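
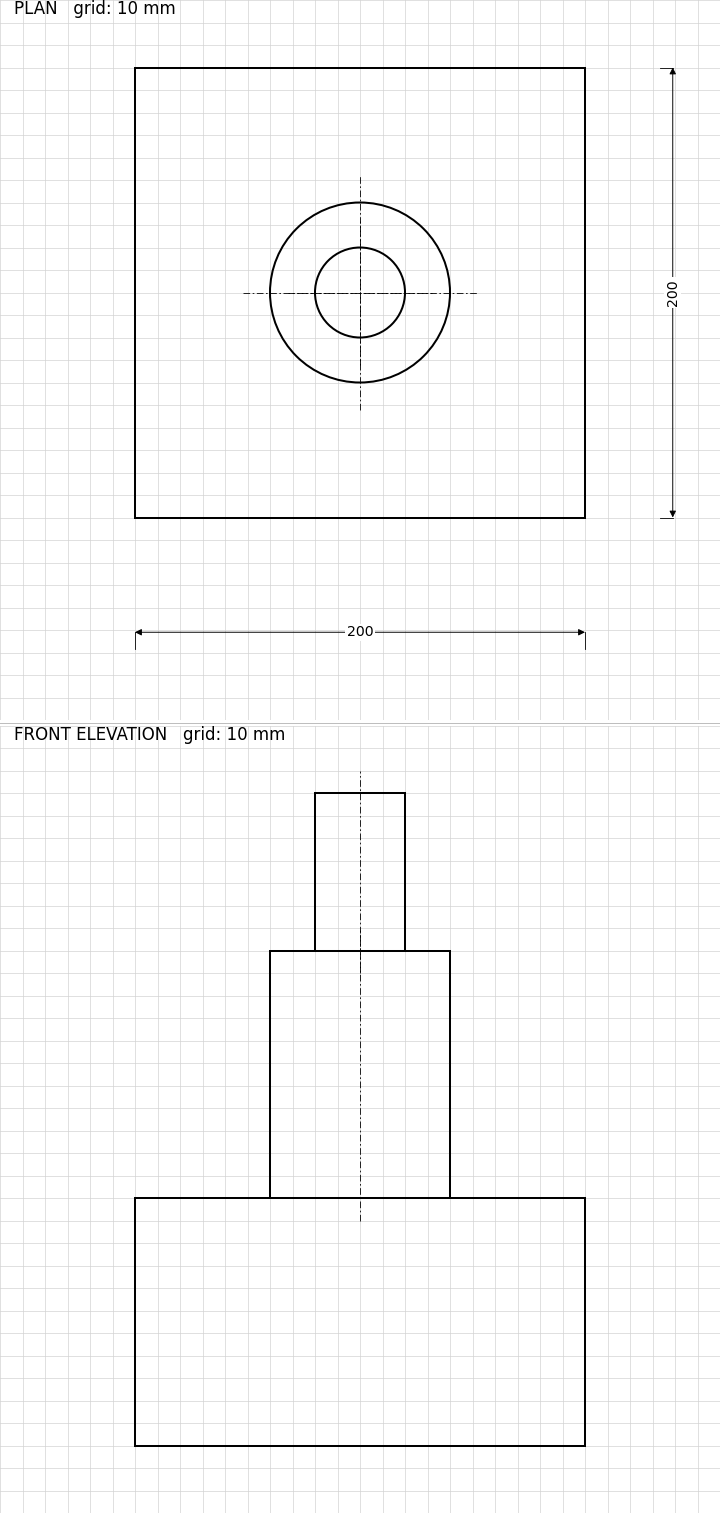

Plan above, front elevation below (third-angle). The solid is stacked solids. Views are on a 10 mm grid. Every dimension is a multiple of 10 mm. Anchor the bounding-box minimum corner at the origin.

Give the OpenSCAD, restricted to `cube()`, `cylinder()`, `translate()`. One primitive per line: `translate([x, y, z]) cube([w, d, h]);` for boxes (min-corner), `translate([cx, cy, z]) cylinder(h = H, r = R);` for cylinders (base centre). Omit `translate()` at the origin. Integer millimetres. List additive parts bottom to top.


cube([200, 200, 110]);
translate([100, 100, 110]) cylinder(h = 110, r = 40);
translate([100, 100, 220]) cylinder(h = 70, r = 20);


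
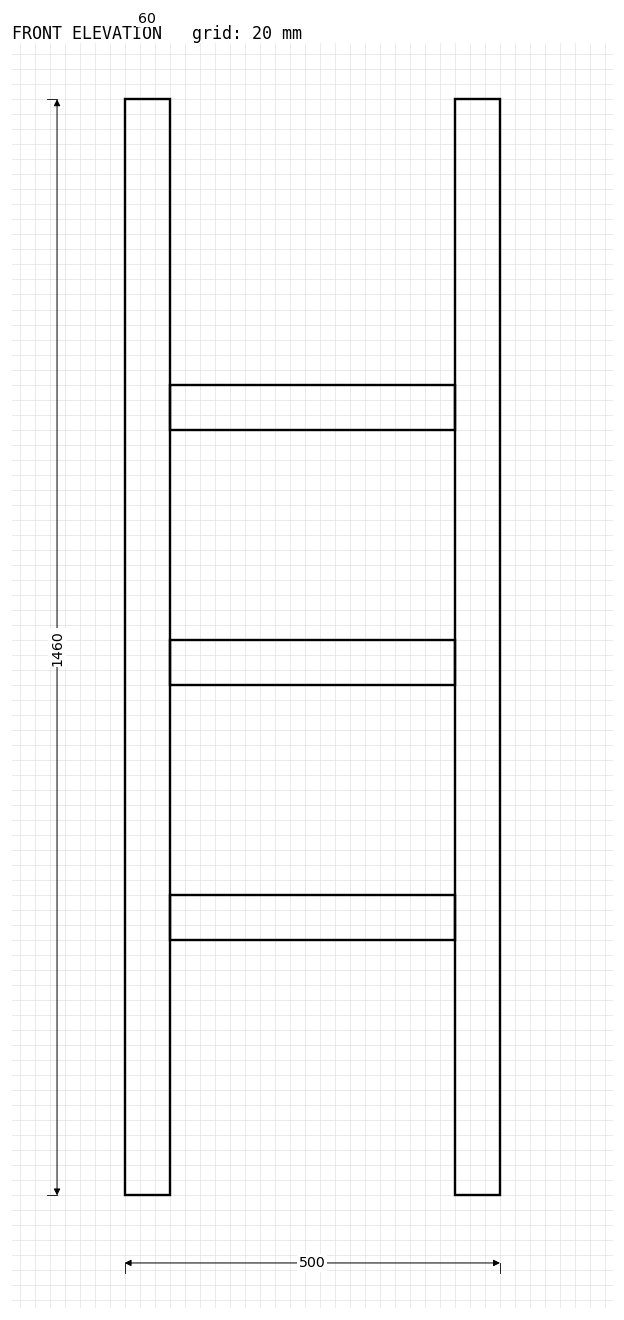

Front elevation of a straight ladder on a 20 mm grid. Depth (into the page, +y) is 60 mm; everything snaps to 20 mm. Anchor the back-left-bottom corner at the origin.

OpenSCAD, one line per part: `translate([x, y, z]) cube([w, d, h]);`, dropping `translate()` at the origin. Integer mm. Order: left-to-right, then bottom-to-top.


cube([60, 60, 1460]);
translate([60, 0, 340]) cube([380, 60, 60]);
translate([60, 0, 680]) cube([380, 60, 60]);
translate([60, 0, 1020]) cube([380, 60, 60]);
translate([440, 0, 0]) cube([60, 60, 1460]);


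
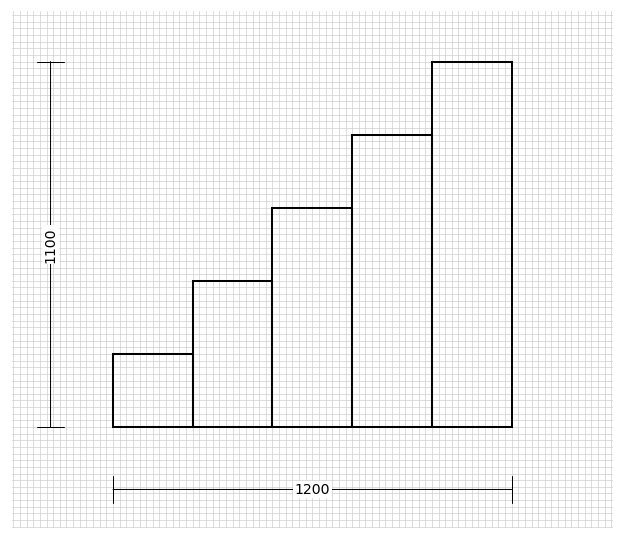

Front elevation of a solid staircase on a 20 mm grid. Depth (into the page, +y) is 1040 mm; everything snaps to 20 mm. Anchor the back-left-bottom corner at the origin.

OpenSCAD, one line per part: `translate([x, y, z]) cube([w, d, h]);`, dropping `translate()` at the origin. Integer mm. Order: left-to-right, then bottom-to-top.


cube([240, 1040, 220]);
translate([240, 0, 0]) cube([240, 1040, 440]);
translate([480, 0, 0]) cube([240, 1040, 660]);
translate([720, 0, 0]) cube([240, 1040, 880]);
translate([960, 0, 0]) cube([240, 1040, 1100]);


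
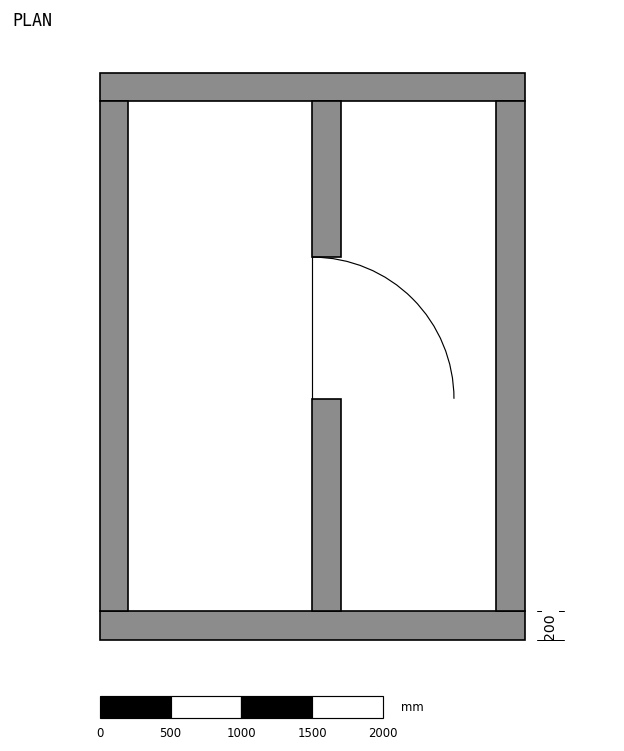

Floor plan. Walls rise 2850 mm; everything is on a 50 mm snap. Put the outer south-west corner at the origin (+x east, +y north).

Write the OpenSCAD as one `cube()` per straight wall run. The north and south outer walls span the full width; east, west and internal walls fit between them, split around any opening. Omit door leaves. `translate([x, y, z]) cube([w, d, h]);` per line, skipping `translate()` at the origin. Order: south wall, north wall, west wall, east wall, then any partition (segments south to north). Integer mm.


cube([3000, 200, 2850]);
translate([0, 3800, 0]) cube([3000, 200, 2850]);
translate([0, 200, 0]) cube([200, 3600, 2850]);
translate([2800, 200, 0]) cube([200, 3600, 2850]);
translate([1500, 200, 0]) cube([200, 1500, 2850]);
translate([1500, 2700, 0]) cube([200, 1100, 2850]);


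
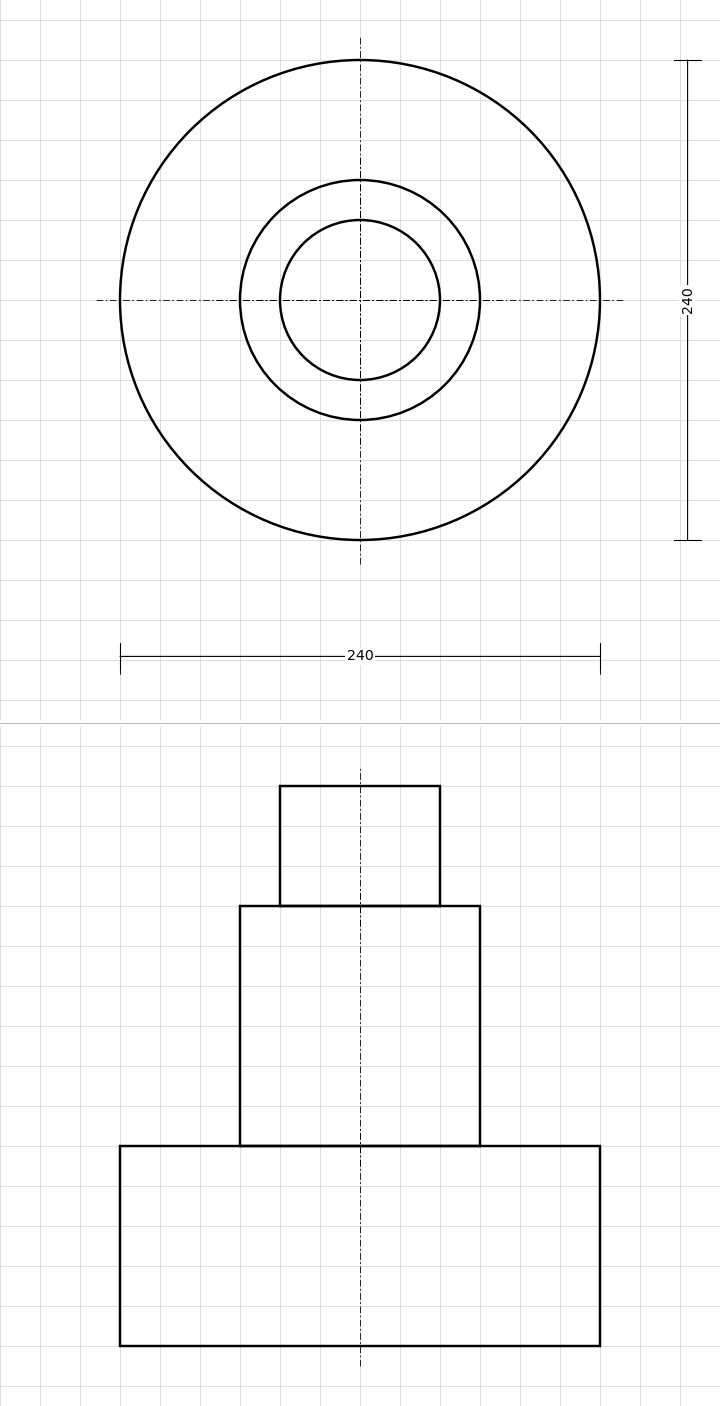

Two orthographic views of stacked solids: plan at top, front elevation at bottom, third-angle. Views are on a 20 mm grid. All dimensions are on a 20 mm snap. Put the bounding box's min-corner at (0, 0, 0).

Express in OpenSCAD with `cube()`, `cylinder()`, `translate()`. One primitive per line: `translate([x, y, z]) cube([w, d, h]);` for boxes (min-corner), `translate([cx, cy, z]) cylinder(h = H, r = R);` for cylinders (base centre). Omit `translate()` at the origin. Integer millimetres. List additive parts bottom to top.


translate([120, 120, 0]) cylinder(h = 100, r = 120);
translate([120, 120, 100]) cylinder(h = 120, r = 60);
translate([120, 120, 220]) cylinder(h = 60, r = 40);


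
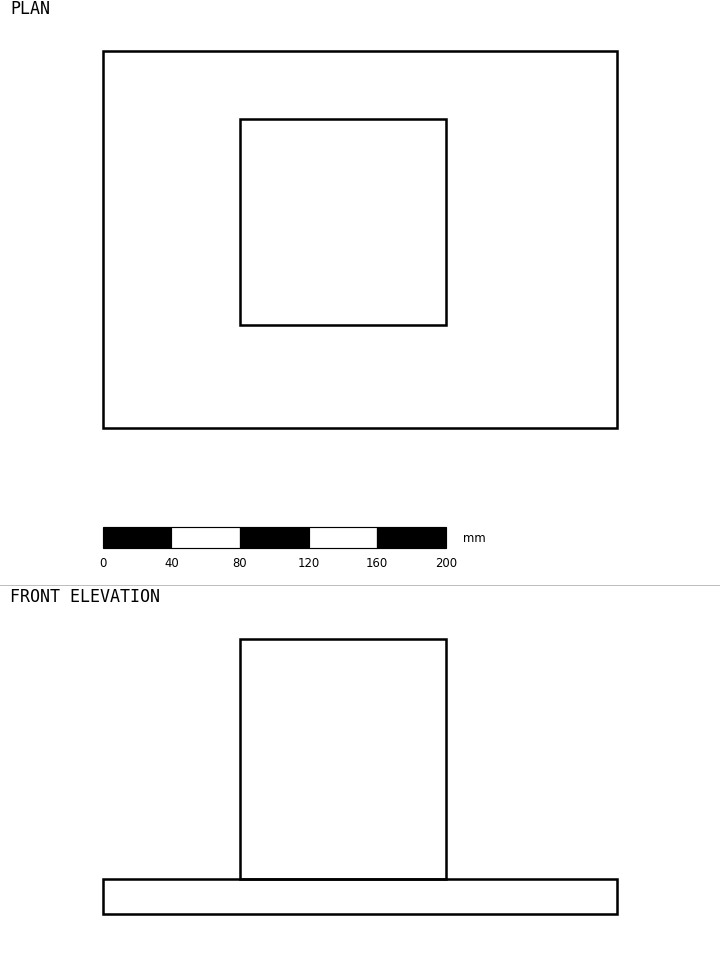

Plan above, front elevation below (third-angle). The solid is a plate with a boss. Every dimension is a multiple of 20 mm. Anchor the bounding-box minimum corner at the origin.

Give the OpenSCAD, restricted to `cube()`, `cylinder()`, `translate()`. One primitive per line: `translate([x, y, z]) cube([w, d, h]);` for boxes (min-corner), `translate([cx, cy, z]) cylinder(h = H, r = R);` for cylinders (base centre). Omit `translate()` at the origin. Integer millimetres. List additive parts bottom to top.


cube([300, 220, 20]);
translate([80, 60, 20]) cube([120, 120, 140]);


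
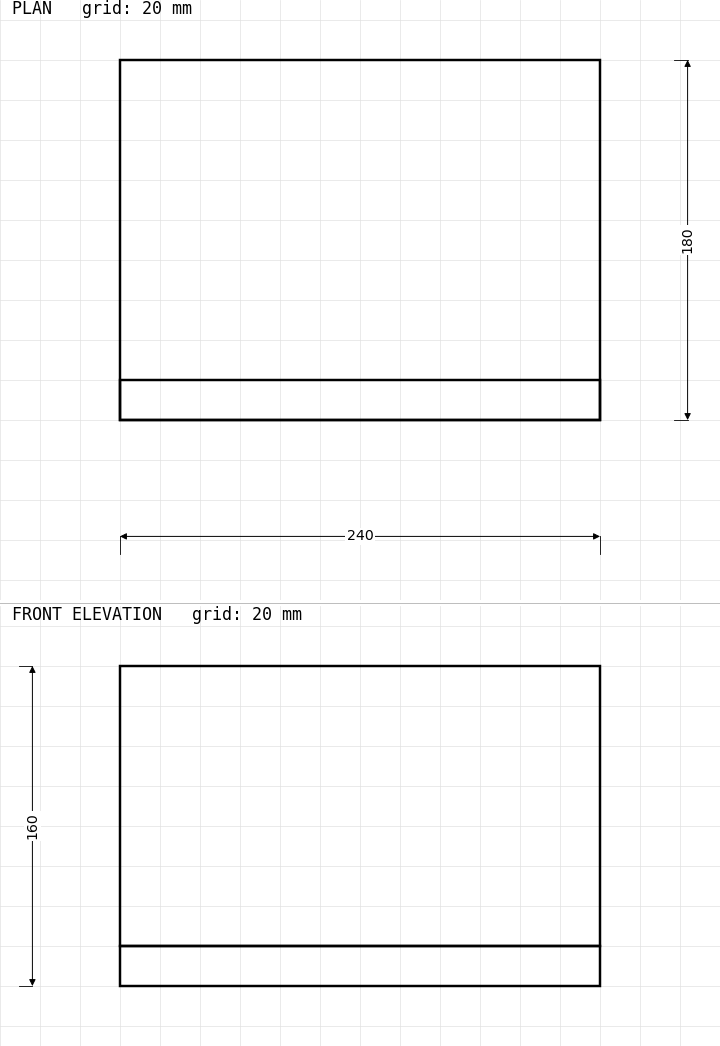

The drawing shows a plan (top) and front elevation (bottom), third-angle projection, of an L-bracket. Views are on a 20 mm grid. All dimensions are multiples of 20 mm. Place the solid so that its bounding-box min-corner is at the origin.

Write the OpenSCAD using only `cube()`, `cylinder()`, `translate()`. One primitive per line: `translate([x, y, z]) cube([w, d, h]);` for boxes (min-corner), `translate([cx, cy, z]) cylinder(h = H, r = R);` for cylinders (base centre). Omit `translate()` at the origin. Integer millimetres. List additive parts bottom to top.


cube([240, 180, 20]);
translate([0, 0, 20]) cube([240, 20, 140]);


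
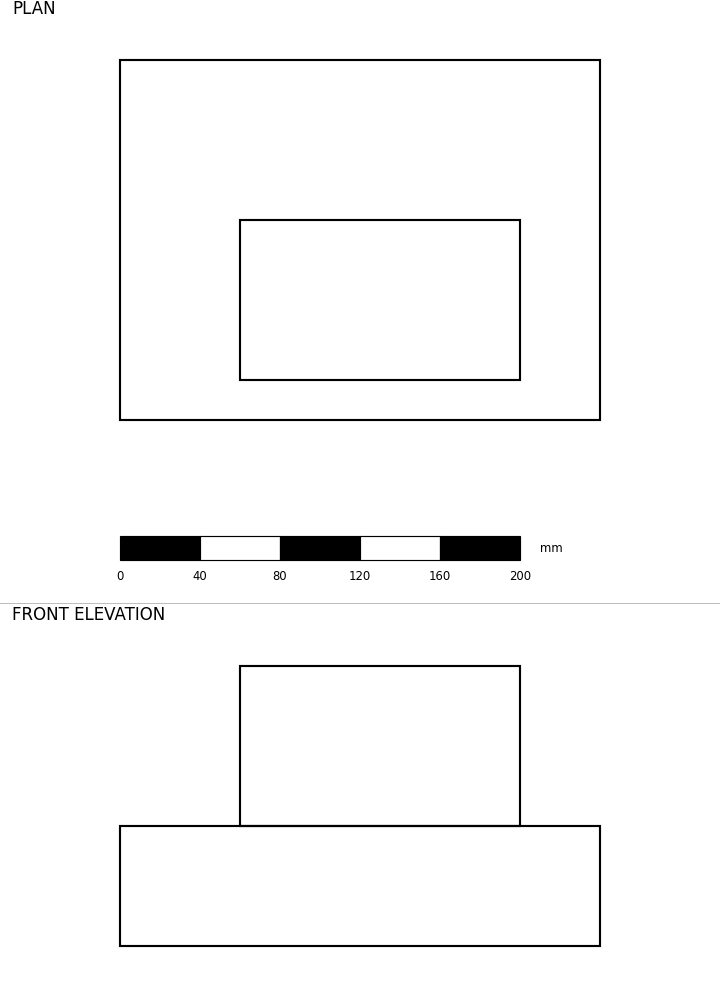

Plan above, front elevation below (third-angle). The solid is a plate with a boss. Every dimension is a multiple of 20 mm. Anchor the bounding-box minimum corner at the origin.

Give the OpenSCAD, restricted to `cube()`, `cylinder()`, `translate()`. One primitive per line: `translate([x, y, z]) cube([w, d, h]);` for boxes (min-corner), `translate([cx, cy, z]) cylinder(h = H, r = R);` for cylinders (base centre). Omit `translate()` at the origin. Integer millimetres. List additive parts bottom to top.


cube([240, 180, 60]);
translate([60, 20, 60]) cube([140, 80, 80]);


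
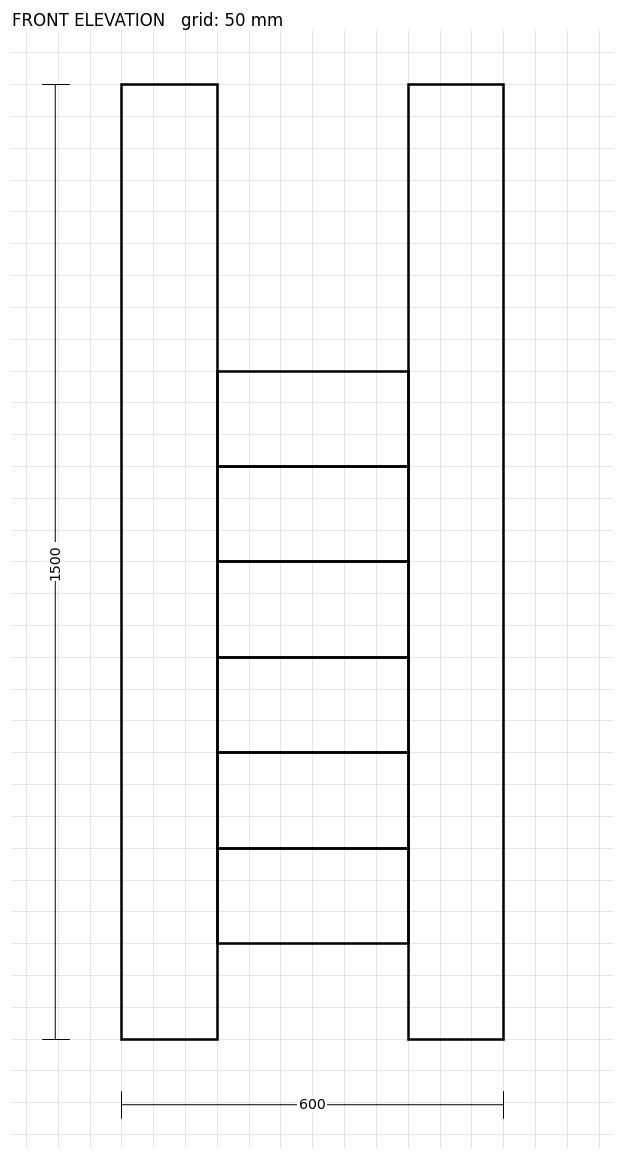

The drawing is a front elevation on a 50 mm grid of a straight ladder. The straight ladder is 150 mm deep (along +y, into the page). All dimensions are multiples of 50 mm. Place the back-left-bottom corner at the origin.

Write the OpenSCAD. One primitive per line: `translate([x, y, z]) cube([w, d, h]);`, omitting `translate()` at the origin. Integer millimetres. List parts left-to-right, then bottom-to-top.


cube([150, 150, 1500]);
translate([150, 0, 150]) cube([300, 150, 150]);
translate([150, 0, 300]) cube([300, 150, 150]);
translate([150, 0, 450]) cube([300, 150, 150]);
translate([150, 0, 600]) cube([300, 150, 150]);
translate([150, 0, 750]) cube([300, 150, 150]);
translate([150, 0, 900]) cube([300, 150, 150]);
translate([450, 0, 0]) cube([150, 150, 1500]);


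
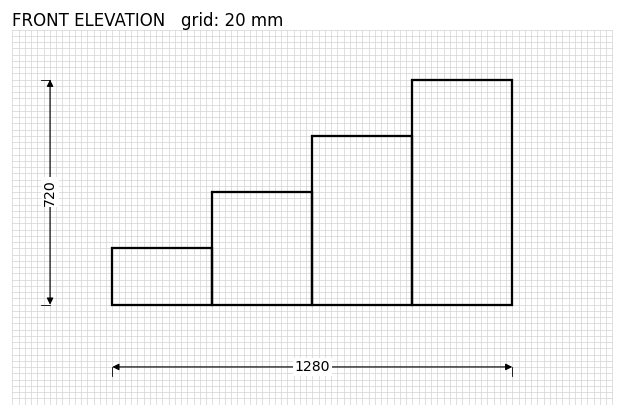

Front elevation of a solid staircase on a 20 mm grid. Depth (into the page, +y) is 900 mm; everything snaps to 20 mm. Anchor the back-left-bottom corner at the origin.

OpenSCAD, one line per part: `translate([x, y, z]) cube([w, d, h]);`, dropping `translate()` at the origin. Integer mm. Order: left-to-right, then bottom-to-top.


cube([320, 900, 180]);
translate([320, 0, 0]) cube([320, 900, 360]);
translate([640, 0, 0]) cube([320, 900, 540]);
translate([960, 0, 0]) cube([320, 900, 720]);


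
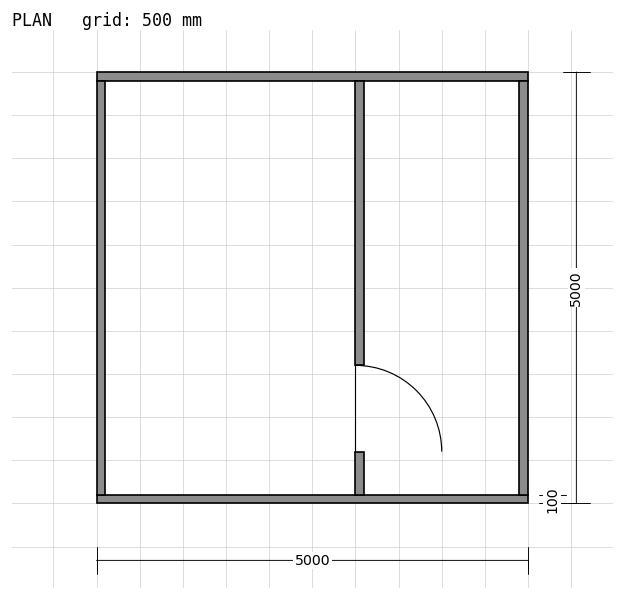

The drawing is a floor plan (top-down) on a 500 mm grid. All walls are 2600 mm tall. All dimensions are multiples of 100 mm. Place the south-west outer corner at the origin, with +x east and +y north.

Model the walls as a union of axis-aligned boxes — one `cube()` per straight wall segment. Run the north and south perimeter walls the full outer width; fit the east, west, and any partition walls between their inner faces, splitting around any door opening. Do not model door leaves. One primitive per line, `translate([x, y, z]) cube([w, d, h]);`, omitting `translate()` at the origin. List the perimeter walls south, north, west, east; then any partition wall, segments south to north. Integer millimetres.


cube([5000, 100, 2600]);
translate([0, 4900, 0]) cube([5000, 100, 2600]);
translate([0, 100, 0]) cube([100, 4800, 2600]);
translate([4900, 100, 0]) cube([100, 4800, 2600]);
translate([3000, 100, 0]) cube([100, 500, 2600]);
translate([3000, 1600, 0]) cube([100, 3300, 2600]);


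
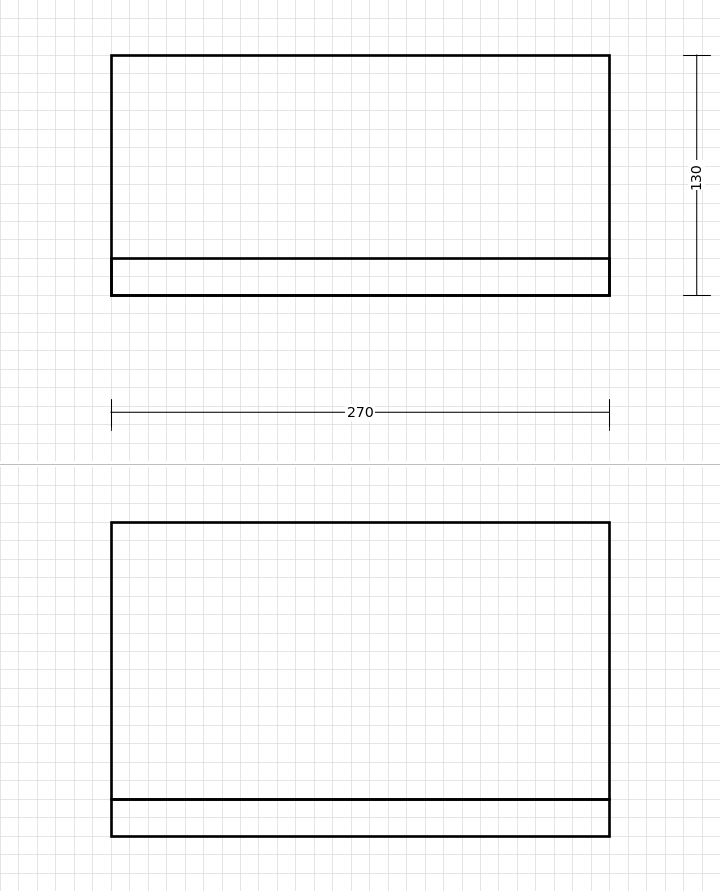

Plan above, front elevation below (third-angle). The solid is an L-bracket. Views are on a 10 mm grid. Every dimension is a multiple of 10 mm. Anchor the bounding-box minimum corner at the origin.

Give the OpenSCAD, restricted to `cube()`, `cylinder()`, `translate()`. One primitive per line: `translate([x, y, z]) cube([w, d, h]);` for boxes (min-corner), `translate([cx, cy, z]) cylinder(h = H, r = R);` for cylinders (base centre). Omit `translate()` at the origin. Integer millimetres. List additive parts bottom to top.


cube([270, 130, 20]);
translate([0, 0, 20]) cube([270, 20, 150]);


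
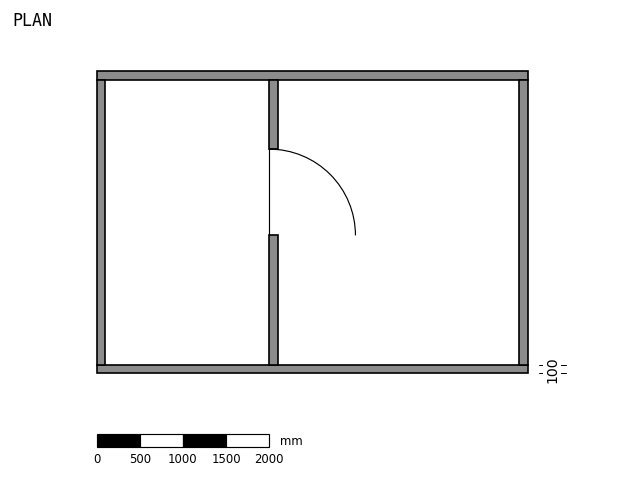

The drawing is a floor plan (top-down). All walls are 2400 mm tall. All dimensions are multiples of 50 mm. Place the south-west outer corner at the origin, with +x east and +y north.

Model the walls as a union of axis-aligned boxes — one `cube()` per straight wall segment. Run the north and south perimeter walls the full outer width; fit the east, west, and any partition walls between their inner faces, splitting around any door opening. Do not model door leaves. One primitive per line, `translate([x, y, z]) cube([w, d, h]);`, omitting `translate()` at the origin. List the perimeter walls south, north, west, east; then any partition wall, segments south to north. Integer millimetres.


cube([5000, 100, 2400]);
translate([0, 3400, 0]) cube([5000, 100, 2400]);
translate([0, 100, 0]) cube([100, 3300, 2400]);
translate([4900, 100, 0]) cube([100, 3300, 2400]);
translate([2000, 100, 0]) cube([100, 1500, 2400]);
translate([2000, 2600, 0]) cube([100, 800, 2400]);


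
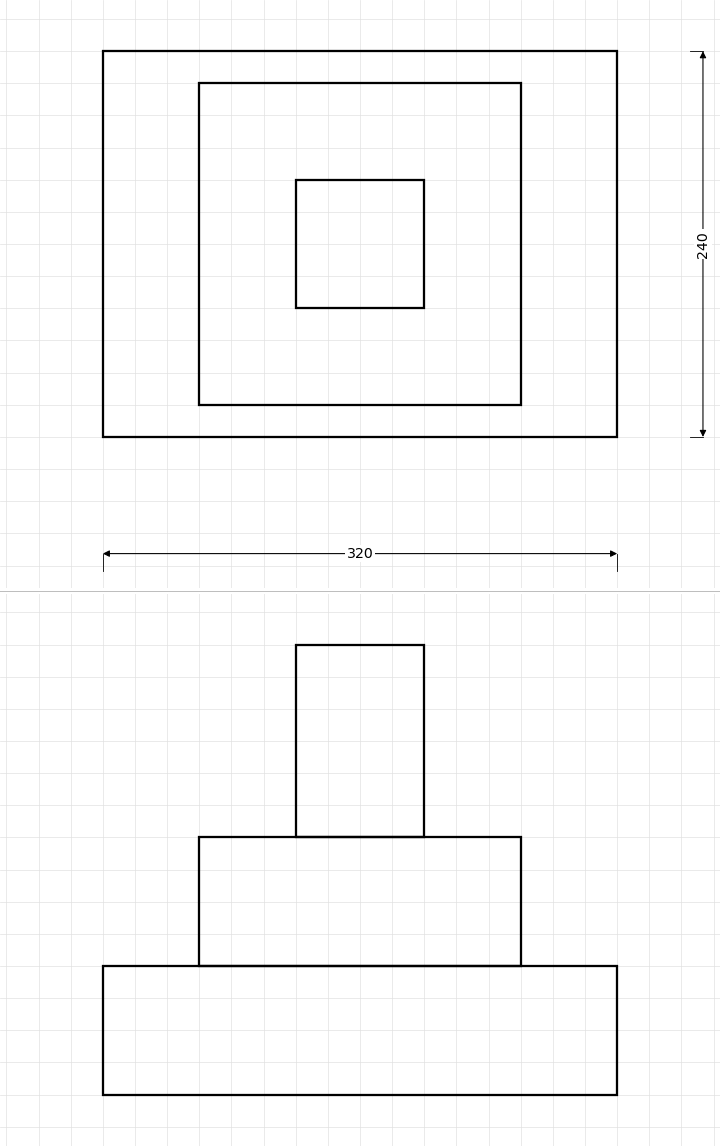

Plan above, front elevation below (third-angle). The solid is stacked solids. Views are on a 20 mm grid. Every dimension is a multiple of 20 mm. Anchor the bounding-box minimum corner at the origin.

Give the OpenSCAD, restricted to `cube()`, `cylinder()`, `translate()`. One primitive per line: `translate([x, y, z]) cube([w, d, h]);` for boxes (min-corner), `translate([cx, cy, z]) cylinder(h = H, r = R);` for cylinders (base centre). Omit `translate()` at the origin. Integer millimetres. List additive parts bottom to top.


cube([320, 240, 80]);
translate([60, 20, 80]) cube([200, 200, 80]);
translate([120, 80, 160]) cube([80, 80, 120]);


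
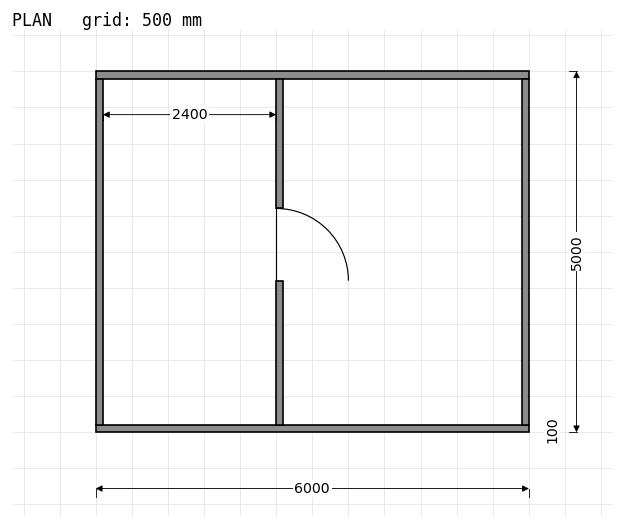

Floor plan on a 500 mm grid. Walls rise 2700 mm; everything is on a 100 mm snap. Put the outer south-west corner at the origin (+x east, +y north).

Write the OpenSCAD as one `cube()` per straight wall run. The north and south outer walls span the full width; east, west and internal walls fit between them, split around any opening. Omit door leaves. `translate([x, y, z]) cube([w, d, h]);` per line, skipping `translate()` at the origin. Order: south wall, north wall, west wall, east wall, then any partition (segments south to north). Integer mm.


cube([6000, 100, 2700]);
translate([0, 4900, 0]) cube([6000, 100, 2700]);
translate([0, 100, 0]) cube([100, 4800, 2700]);
translate([5900, 100, 0]) cube([100, 4800, 2700]);
translate([2500, 100, 0]) cube([100, 2000, 2700]);
translate([2500, 3100, 0]) cube([100, 1800, 2700]);


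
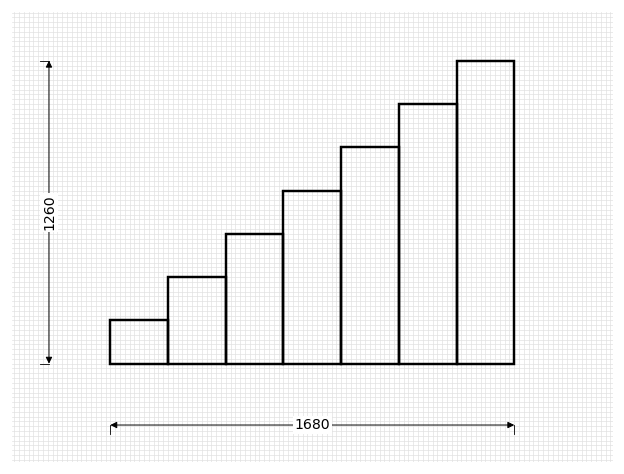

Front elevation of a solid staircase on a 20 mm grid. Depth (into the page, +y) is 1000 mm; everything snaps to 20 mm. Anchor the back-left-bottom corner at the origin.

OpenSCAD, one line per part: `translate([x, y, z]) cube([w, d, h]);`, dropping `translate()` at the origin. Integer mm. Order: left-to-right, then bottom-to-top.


cube([240, 1000, 180]);
translate([240, 0, 0]) cube([240, 1000, 360]);
translate([480, 0, 0]) cube([240, 1000, 540]);
translate([720, 0, 0]) cube([240, 1000, 720]);
translate([960, 0, 0]) cube([240, 1000, 900]);
translate([1200, 0, 0]) cube([240, 1000, 1080]);
translate([1440, 0, 0]) cube([240, 1000, 1260]);


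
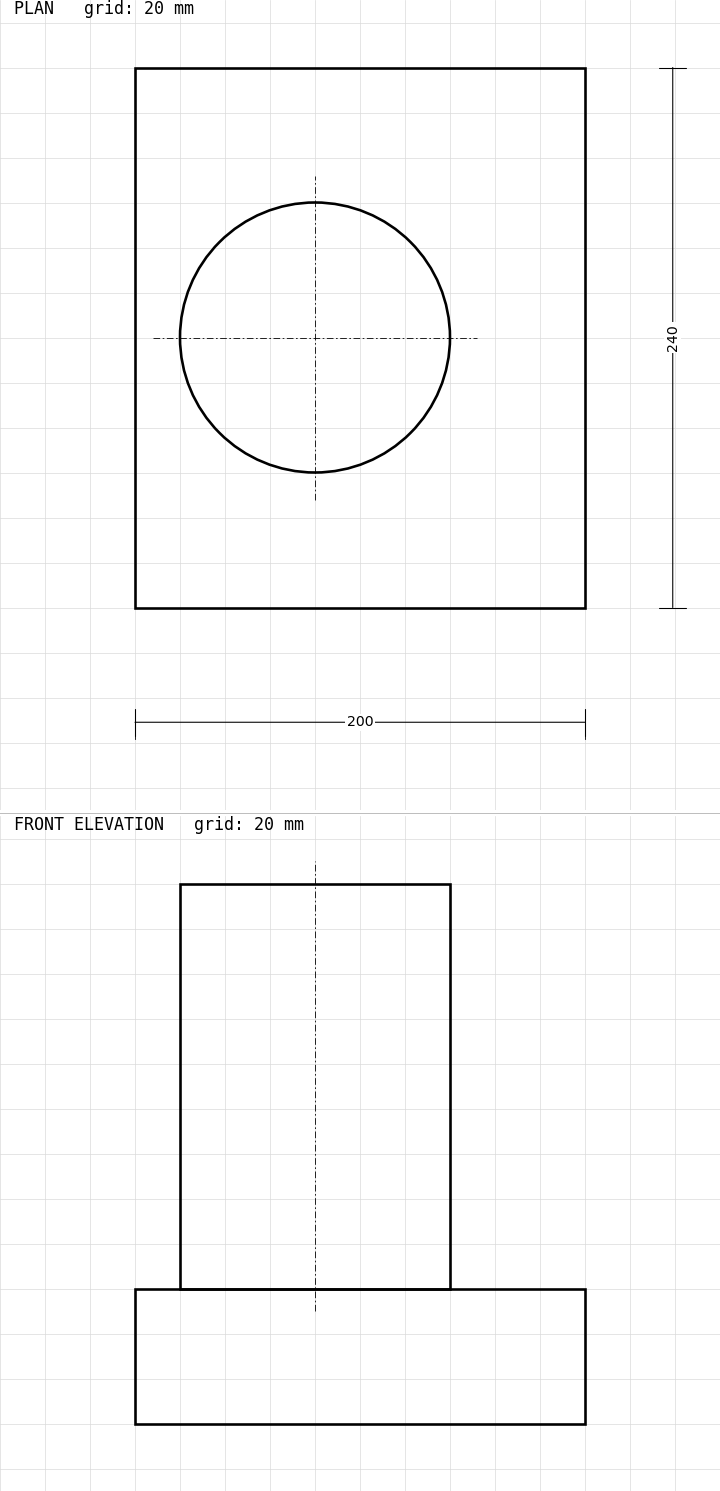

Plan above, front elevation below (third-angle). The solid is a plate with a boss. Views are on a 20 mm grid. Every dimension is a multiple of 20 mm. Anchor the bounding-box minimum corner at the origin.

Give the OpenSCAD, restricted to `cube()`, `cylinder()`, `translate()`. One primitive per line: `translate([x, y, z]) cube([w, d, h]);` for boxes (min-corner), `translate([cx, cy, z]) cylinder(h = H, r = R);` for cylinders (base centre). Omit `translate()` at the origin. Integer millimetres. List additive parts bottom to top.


cube([200, 240, 60]);
translate([80, 120, 60]) cylinder(h = 180, r = 60);


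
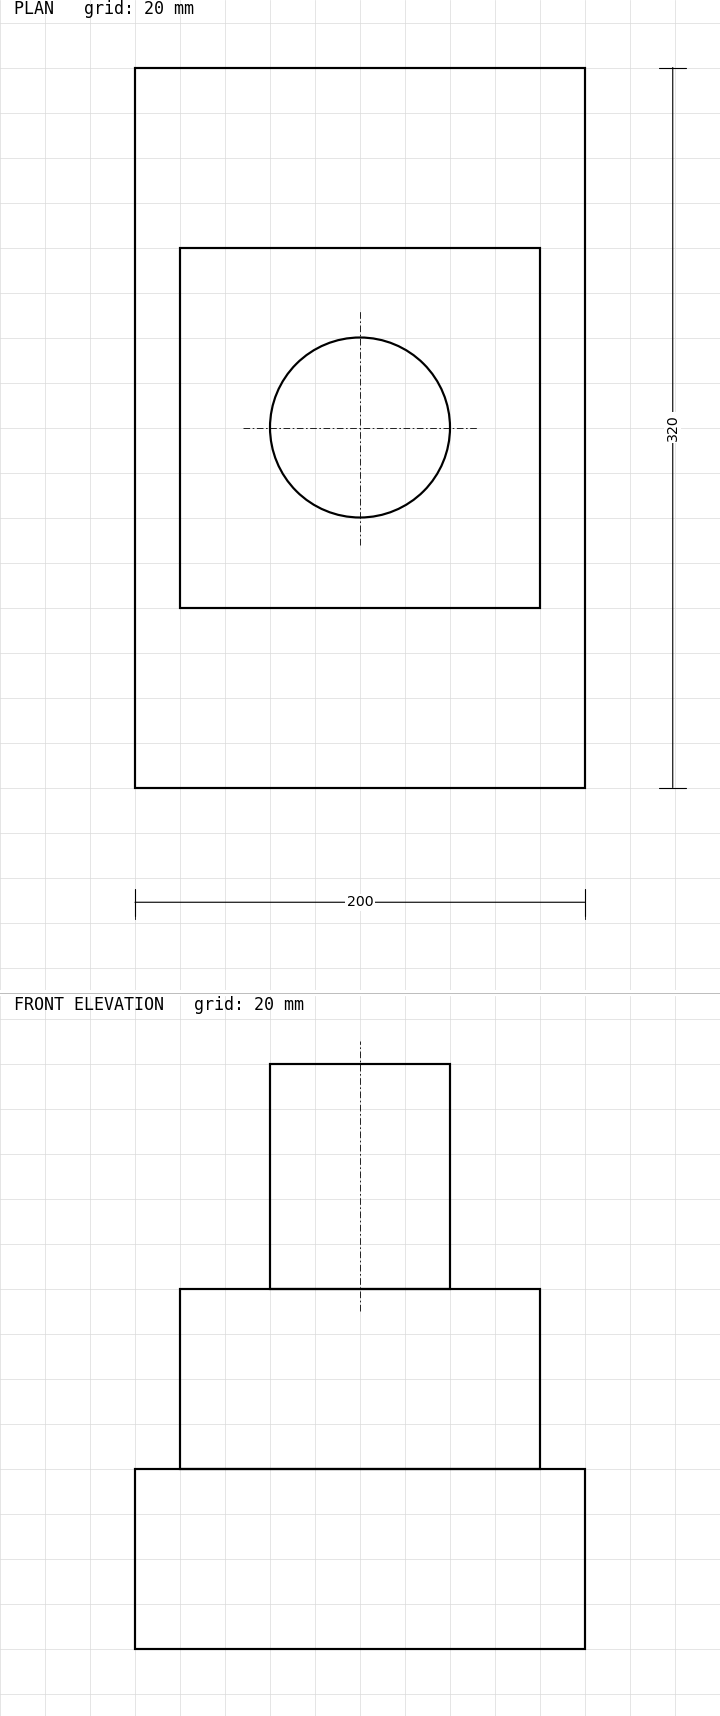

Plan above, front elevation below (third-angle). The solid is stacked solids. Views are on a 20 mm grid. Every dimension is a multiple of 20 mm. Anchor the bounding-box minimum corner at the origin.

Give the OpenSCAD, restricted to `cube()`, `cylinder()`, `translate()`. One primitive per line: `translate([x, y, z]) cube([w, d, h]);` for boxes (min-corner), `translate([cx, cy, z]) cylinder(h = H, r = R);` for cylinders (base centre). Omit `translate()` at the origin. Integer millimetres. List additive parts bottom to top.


cube([200, 320, 80]);
translate([20, 80, 80]) cube([160, 160, 80]);
translate([100, 160, 160]) cylinder(h = 100, r = 40);


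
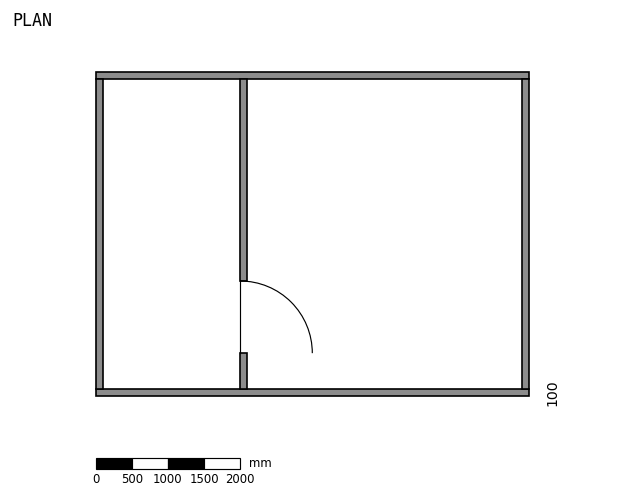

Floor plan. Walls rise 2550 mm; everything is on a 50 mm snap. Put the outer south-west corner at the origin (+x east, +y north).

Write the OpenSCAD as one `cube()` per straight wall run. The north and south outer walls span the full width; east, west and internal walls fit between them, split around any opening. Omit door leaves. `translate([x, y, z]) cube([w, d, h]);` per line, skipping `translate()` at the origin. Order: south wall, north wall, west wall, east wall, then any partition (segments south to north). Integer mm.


cube([6000, 100, 2550]);
translate([0, 4400, 0]) cube([6000, 100, 2550]);
translate([0, 100, 0]) cube([100, 4300, 2550]);
translate([5900, 100, 0]) cube([100, 4300, 2550]);
translate([2000, 100, 0]) cube([100, 500, 2550]);
translate([2000, 1600, 0]) cube([100, 2800, 2550]);


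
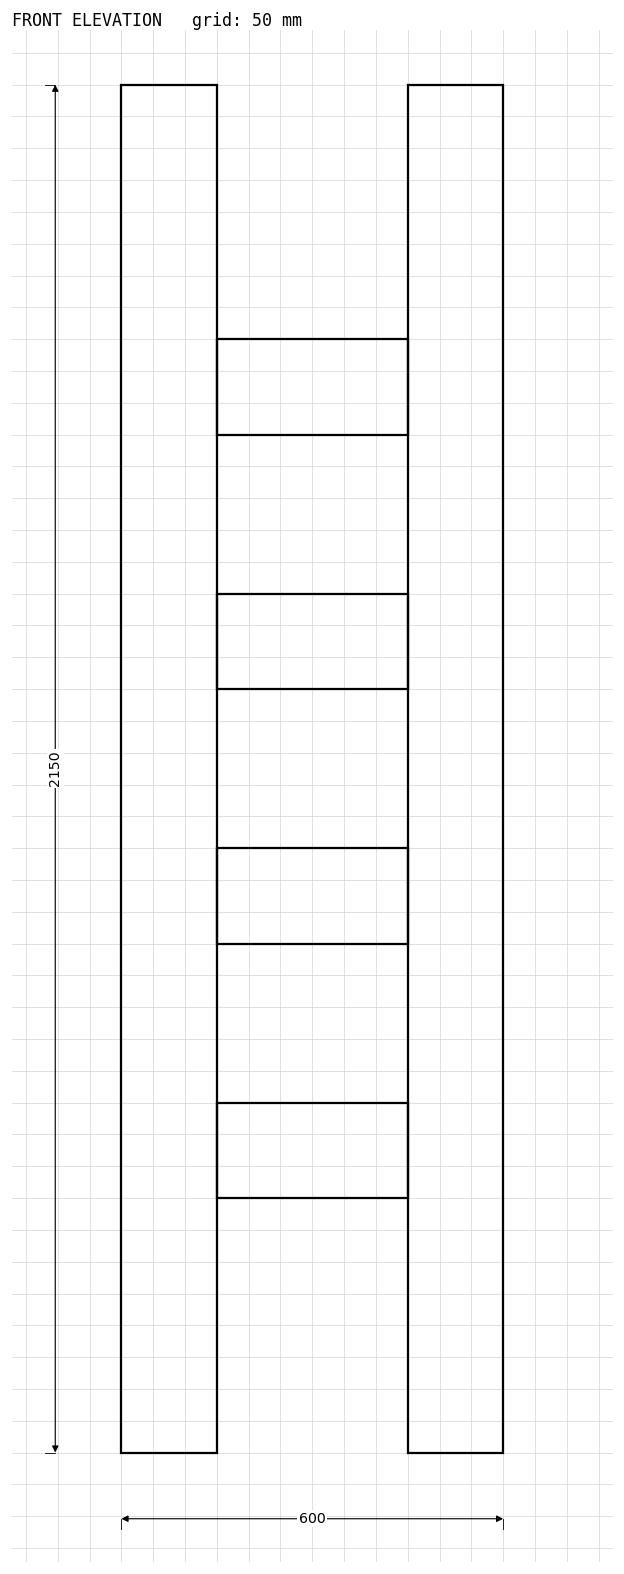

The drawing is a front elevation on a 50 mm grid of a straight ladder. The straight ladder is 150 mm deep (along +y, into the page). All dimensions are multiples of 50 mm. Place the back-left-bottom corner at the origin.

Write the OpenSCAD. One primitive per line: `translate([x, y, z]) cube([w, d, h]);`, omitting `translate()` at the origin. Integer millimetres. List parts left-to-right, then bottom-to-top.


cube([150, 150, 2150]);
translate([150, 0, 400]) cube([300, 150, 150]);
translate([150, 0, 800]) cube([300, 150, 150]);
translate([150, 0, 1200]) cube([300, 150, 150]);
translate([150, 0, 1600]) cube([300, 150, 150]);
translate([450, 0, 0]) cube([150, 150, 2150]);


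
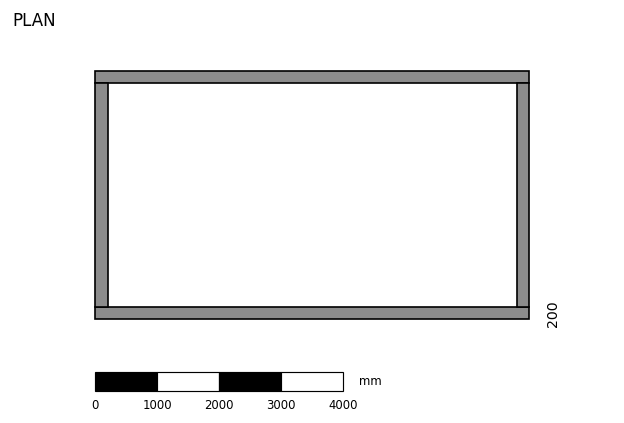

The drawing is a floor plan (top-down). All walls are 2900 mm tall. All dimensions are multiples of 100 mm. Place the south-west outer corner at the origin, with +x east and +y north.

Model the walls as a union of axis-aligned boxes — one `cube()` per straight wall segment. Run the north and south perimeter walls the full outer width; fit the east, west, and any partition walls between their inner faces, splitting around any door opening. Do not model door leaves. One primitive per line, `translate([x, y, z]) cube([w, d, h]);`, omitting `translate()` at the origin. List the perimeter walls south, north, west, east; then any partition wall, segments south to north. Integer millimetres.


cube([7000, 200, 2900]);
translate([0, 3800, 0]) cube([7000, 200, 2900]);
translate([0, 200, 0]) cube([200, 3600, 2900]);
translate([6800, 200, 0]) cube([200, 3600, 2900]);


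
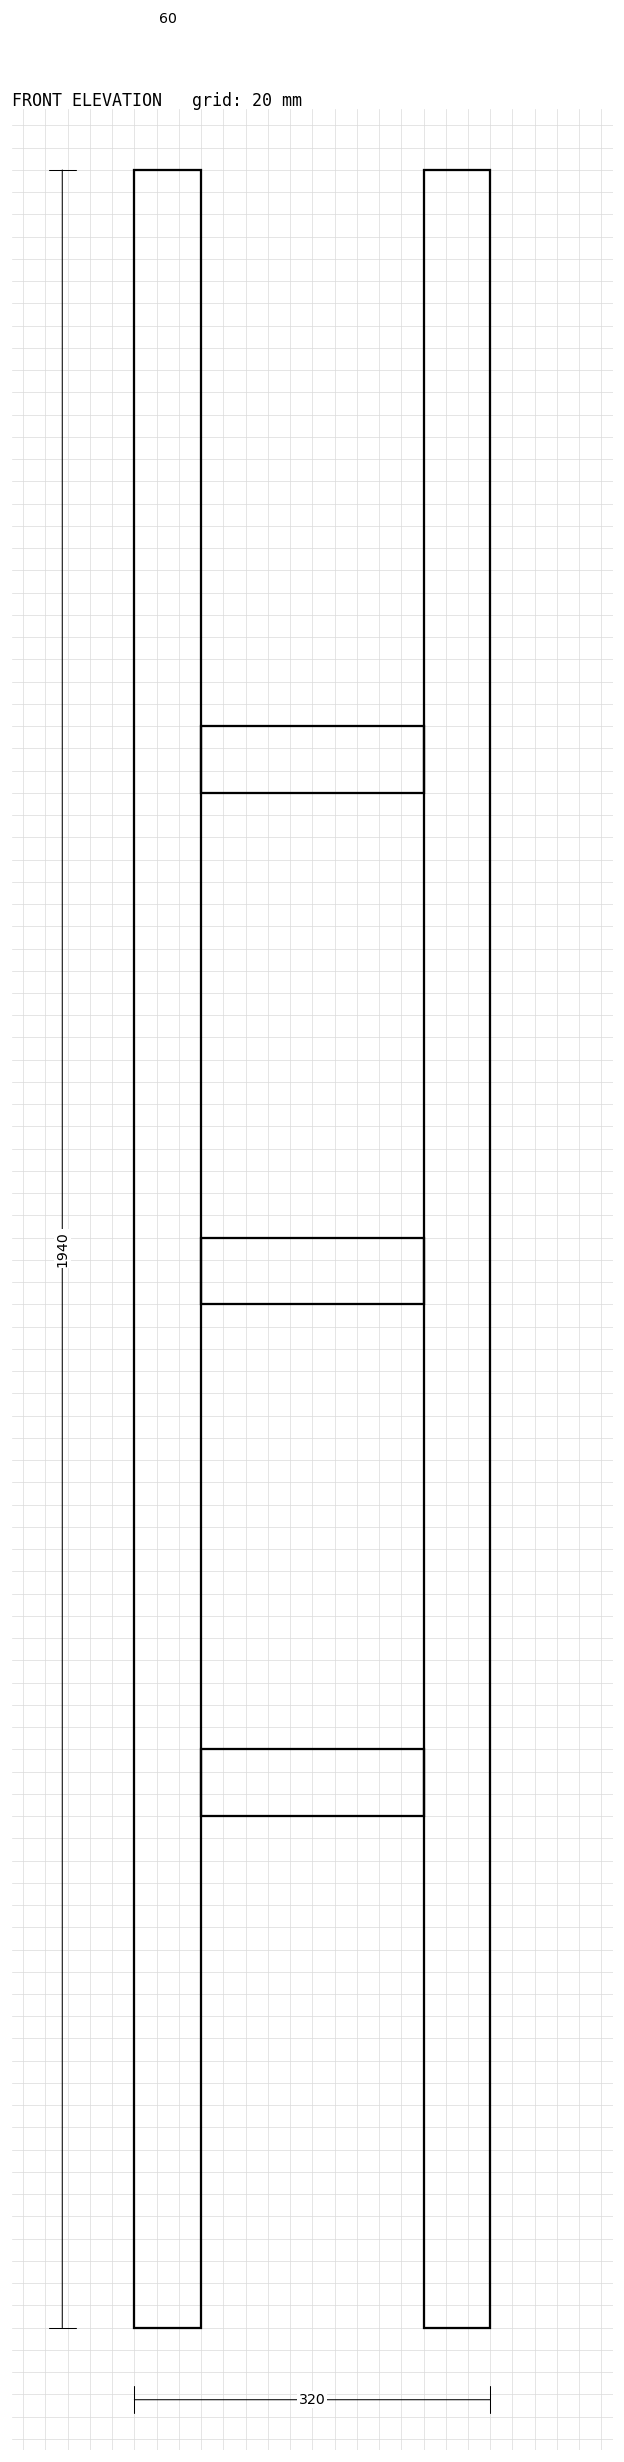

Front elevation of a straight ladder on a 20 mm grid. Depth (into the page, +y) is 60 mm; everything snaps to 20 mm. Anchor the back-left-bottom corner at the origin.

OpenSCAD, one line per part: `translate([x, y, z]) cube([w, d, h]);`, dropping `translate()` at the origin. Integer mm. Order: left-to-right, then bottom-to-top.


cube([60, 60, 1940]);
translate([60, 0, 460]) cube([200, 60, 60]);
translate([60, 0, 920]) cube([200, 60, 60]);
translate([60, 0, 1380]) cube([200, 60, 60]);
translate([260, 0, 0]) cube([60, 60, 1940]);


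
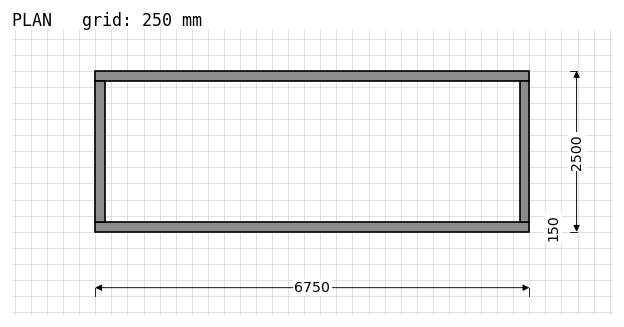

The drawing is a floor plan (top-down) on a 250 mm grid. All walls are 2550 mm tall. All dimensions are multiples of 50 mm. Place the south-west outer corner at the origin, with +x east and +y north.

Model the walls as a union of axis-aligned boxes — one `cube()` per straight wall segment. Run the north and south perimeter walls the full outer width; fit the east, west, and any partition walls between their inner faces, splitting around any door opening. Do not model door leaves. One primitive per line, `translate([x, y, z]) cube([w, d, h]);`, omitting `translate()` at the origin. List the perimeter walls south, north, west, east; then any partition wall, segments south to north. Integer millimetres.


cube([6750, 150, 2550]);
translate([0, 2350, 0]) cube([6750, 150, 2550]);
translate([0, 150, 0]) cube([150, 2200, 2550]);
translate([6600, 150, 0]) cube([150, 2200, 2550]);


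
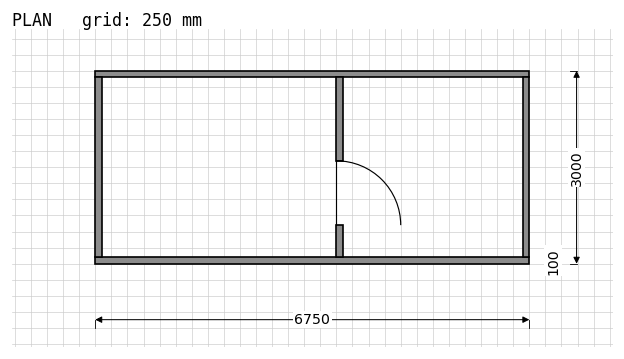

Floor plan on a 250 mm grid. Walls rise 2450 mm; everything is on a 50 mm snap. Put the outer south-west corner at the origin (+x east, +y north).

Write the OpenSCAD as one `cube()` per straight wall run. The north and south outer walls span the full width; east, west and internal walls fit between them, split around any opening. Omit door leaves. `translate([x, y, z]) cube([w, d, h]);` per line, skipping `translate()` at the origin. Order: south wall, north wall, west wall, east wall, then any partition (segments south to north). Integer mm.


cube([6750, 100, 2450]);
translate([0, 2900, 0]) cube([6750, 100, 2450]);
translate([0, 100, 0]) cube([100, 2800, 2450]);
translate([6650, 100, 0]) cube([100, 2800, 2450]);
translate([3750, 100, 0]) cube([100, 500, 2450]);
translate([3750, 1600, 0]) cube([100, 1300, 2450]);


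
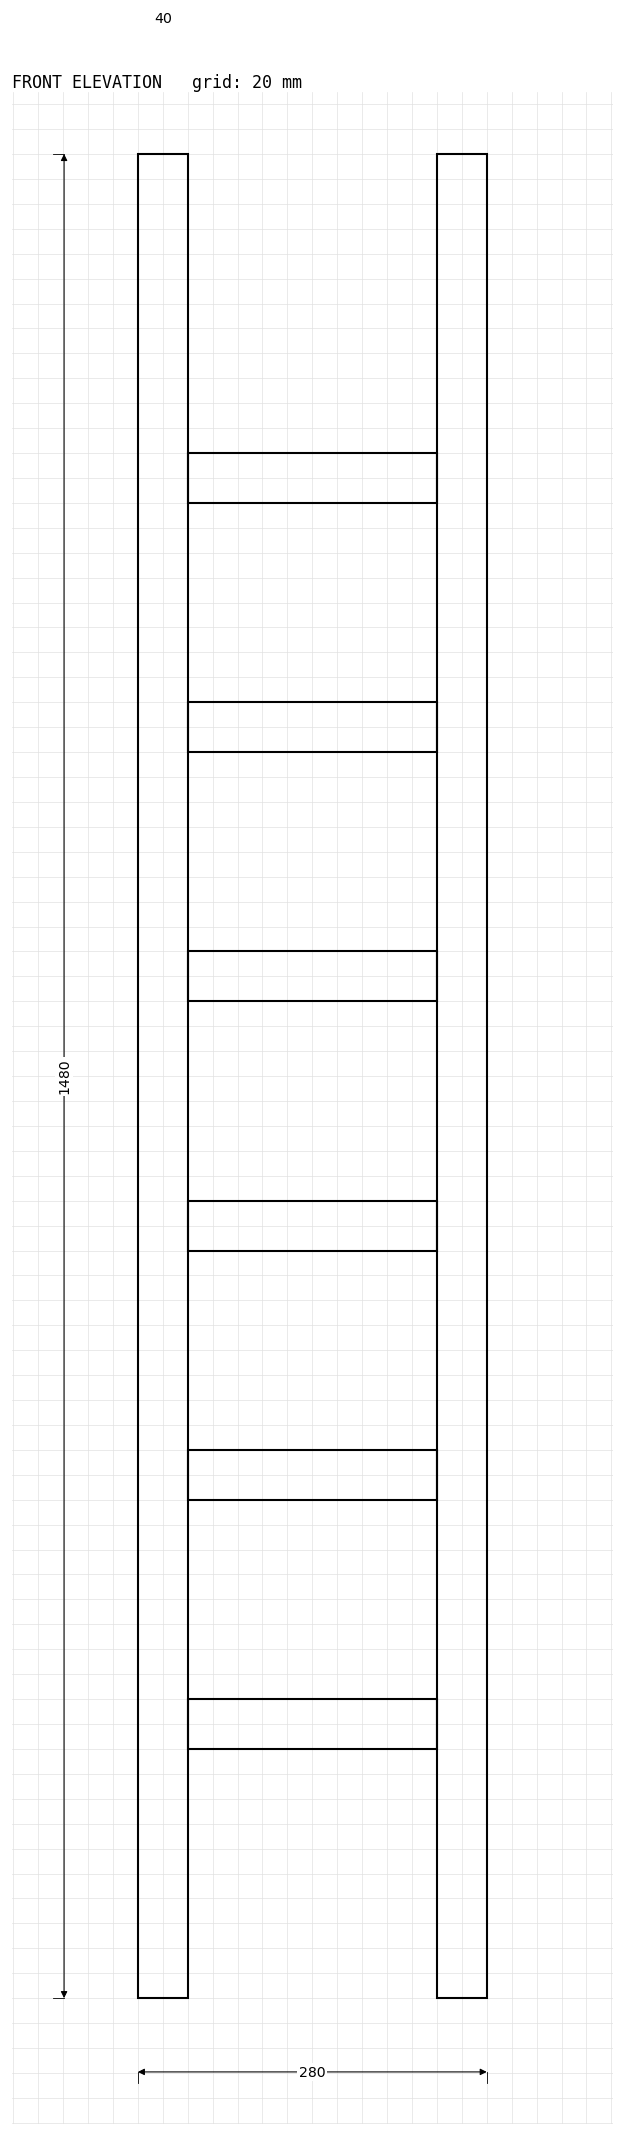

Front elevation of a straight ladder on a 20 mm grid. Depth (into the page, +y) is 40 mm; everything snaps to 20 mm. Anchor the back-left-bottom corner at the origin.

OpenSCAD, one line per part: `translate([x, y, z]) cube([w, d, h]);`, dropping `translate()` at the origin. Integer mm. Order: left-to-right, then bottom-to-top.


cube([40, 40, 1480]);
translate([40, 0, 200]) cube([200, 40, 40]);
translate([40, 0, 400]) cube([200, 40, 40]);
translate([40, 0, 600]) cube([200, 40, 40]);
translate([40, 0, 800]) cube([200, 40, 40]);
translate([40, 0, 1000]) cube([200, 40, 40]);
translate([40, 0, 1200]) cube([200, 40, 40]);
translate([240, 0, 0]) cube([40, 40, 1480]);


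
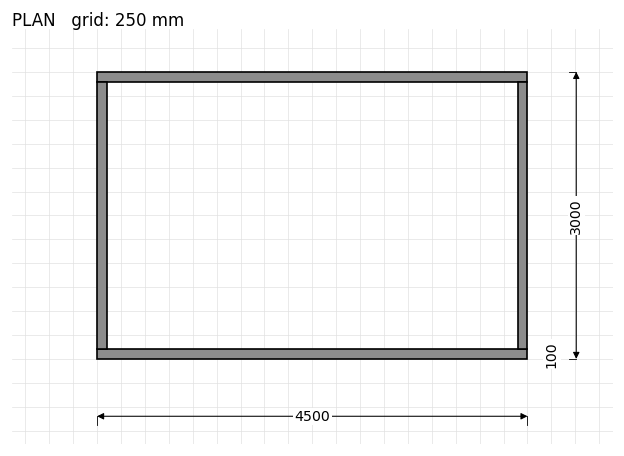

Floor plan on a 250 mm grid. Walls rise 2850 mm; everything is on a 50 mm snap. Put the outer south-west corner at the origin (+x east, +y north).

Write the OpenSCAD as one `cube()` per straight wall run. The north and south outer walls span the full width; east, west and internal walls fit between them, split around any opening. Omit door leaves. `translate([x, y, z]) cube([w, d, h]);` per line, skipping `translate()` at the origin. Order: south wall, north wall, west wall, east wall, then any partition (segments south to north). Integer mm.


cube([4500, 100, 2850]);
translate([0, 2900, 0]) cube([4500, 100, 2850]);
translate([0, 100, 0]) cube([100, 2800, 2850]);
translate([4400, 100, 0]) cube([100, 2800, 2850]);


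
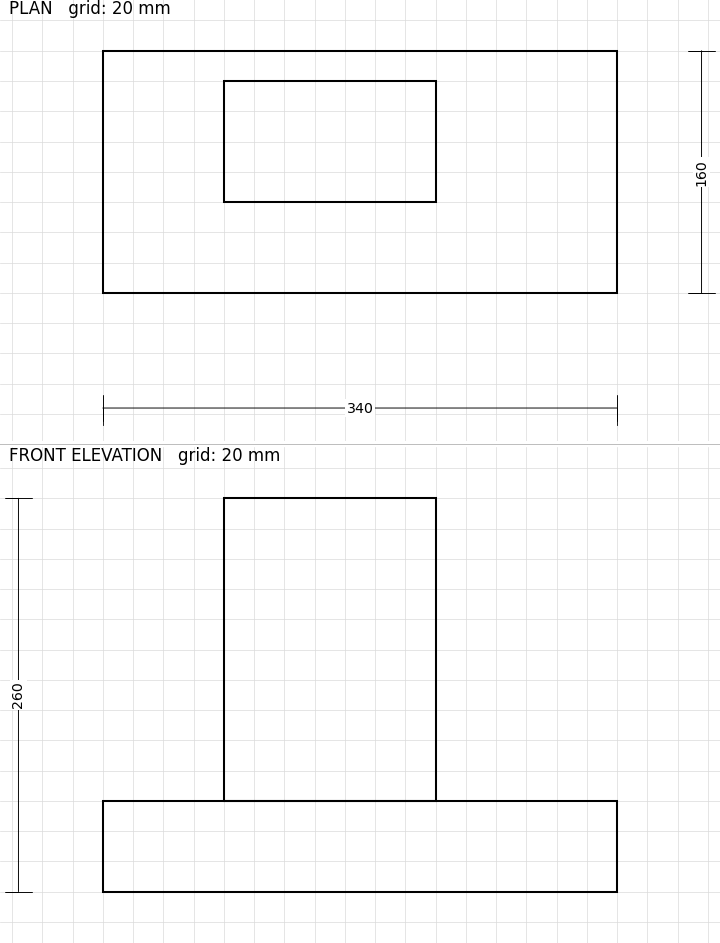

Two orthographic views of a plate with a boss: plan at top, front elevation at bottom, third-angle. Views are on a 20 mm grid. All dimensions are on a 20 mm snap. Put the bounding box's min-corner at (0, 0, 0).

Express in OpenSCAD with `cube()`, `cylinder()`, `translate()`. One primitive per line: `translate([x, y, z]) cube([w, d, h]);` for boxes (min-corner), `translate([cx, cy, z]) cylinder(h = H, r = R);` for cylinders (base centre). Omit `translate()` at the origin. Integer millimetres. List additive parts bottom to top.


cube([340, 160, 60]);
translate([80, 60, 60]) cube([140, 80, 200]);


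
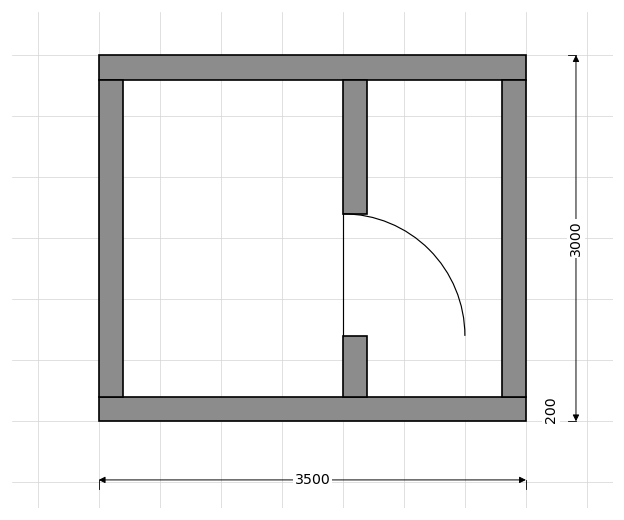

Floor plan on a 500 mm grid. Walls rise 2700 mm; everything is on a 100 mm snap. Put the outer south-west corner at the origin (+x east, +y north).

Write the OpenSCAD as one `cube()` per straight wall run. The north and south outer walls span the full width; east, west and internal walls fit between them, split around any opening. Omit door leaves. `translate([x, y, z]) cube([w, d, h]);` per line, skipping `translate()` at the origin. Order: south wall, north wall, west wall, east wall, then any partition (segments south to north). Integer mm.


cube([3500, 200, 2700]);
translate([0, 2800, 0]) cube([3500, 200, 2700]);
translate([0, 200, 0]) cube([200, 2600, 2700]);
translate([3300, 200, 0]) cube([200, 2600, 2700]);
translate([2000, 200, 0]) cube([200, 500, 2700]);
translate([2000, 1700, 0]) cube([200, 1100, 2700]);


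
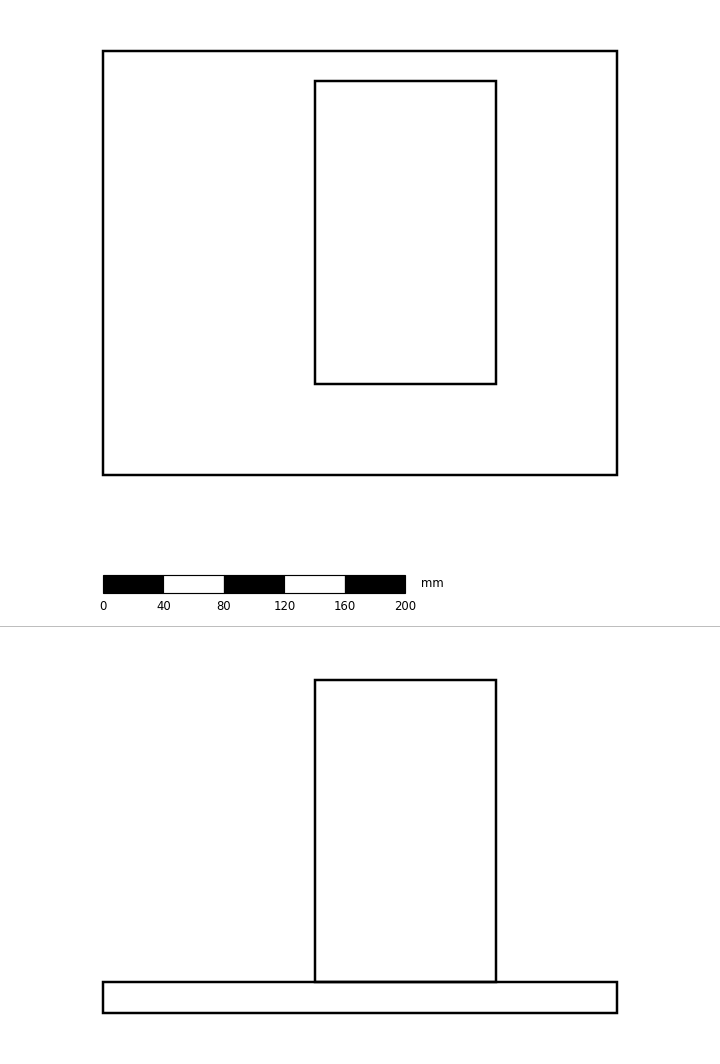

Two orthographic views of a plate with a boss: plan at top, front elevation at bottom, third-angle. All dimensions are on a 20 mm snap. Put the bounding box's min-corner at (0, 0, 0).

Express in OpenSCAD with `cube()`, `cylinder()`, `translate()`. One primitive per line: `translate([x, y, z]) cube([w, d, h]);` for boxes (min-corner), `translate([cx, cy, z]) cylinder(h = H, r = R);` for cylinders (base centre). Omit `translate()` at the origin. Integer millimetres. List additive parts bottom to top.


cube([340, 280, 20]);
translate([140, 60, 20]) cube([120, 200, 200]);


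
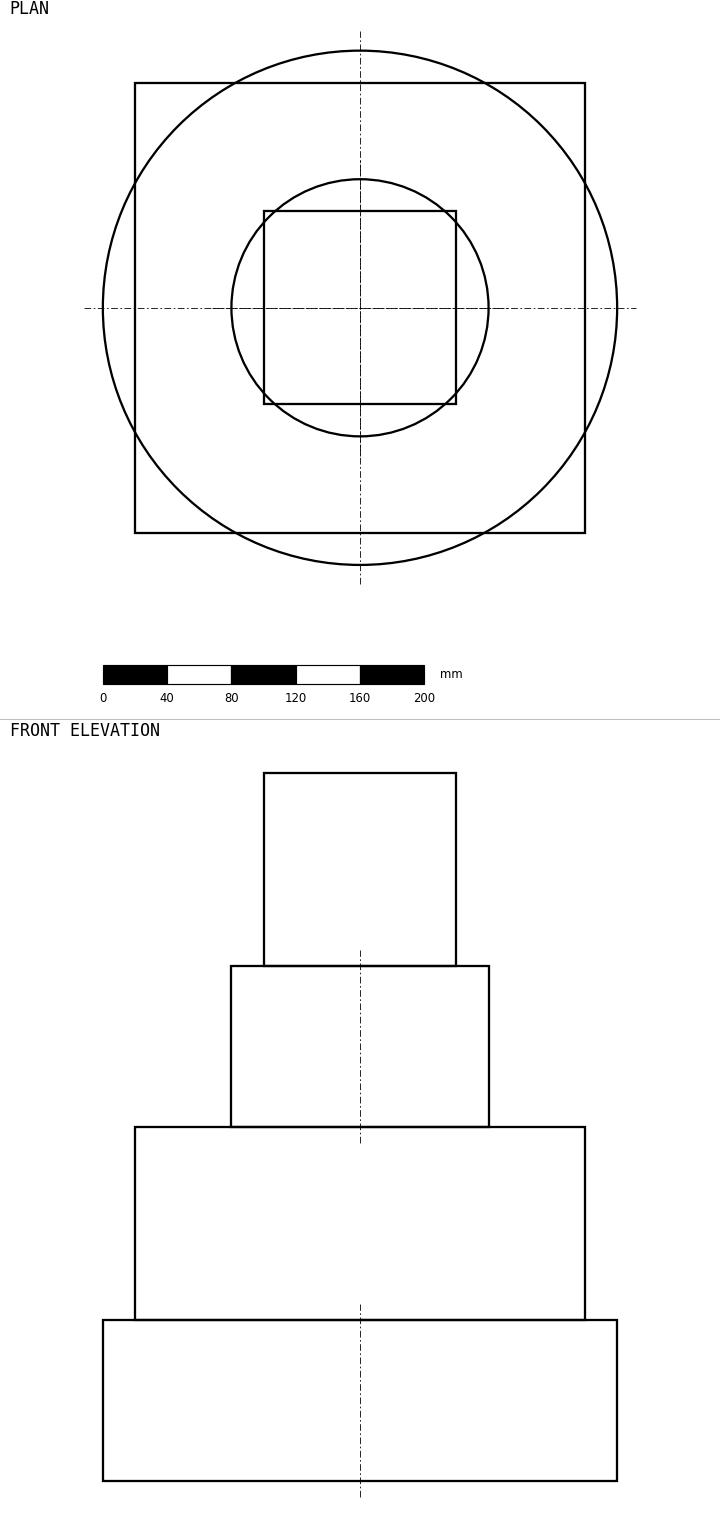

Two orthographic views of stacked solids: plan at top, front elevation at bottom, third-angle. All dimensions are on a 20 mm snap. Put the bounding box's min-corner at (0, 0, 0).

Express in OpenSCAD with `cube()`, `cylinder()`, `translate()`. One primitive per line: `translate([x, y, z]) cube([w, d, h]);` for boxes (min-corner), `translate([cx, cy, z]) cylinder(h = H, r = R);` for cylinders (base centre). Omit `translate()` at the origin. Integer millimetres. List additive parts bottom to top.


translate([160, 160, 0]) cylinder(h = 100, r = 160);
translate([20, 20, 100]) cube([280, 280, 120]);
translate([160, 160, 220]) cylinder(h = 100, r = 80);
translate([100, 100, 320]) cube([120, 120, 120]);


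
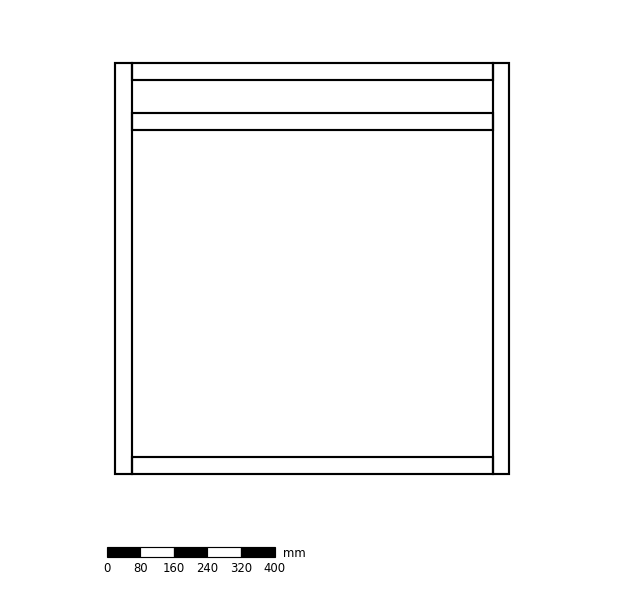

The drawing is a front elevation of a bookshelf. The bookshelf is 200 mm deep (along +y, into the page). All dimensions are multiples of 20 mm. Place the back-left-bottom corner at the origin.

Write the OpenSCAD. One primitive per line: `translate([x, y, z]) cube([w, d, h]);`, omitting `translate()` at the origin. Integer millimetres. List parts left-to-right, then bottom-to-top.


cube([40, 200, 980]);
translate([40, 0, 0]) cube([860, 200, 40]);
translate([40, 0, 820]) cube([860, 200, 40]);
translate([40, 0, 940]) cube([860, 200, 40]);
translate([900, 0, 0]) cube([40, 200, 980]);


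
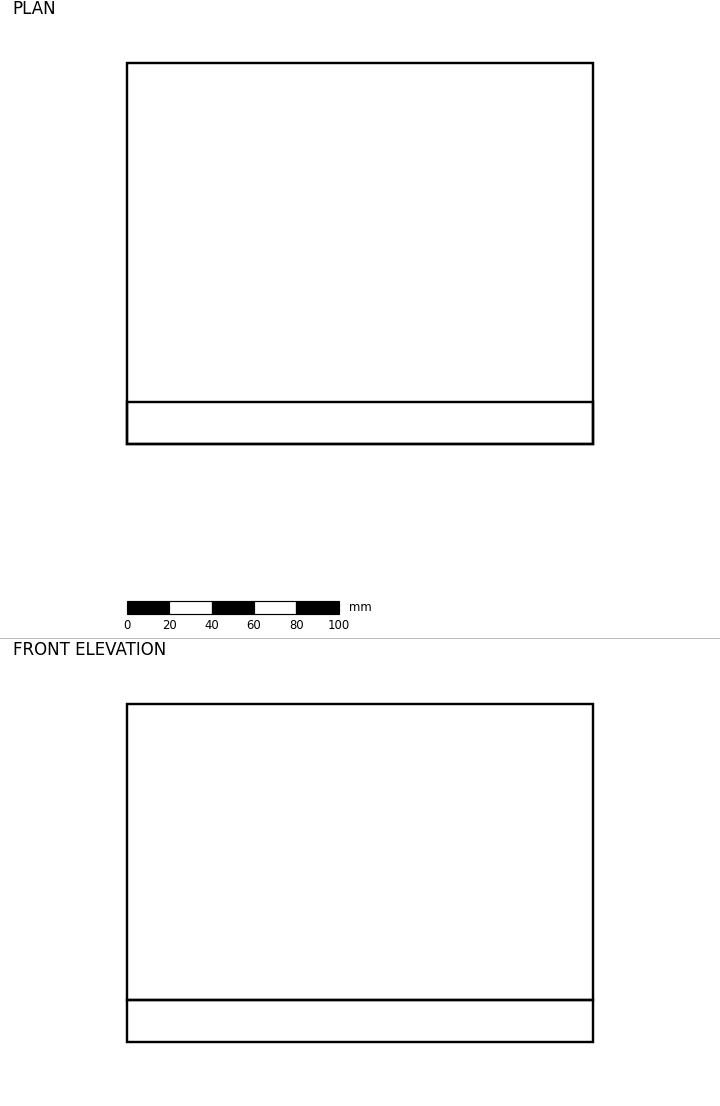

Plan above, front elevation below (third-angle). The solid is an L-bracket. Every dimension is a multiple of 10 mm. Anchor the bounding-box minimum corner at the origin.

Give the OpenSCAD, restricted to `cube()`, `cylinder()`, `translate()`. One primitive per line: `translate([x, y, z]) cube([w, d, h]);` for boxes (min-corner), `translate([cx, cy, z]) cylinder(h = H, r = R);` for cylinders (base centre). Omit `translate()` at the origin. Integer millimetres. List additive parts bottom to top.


cube([220, 180, 20]);
translate([0, 0, 20]) cube([220, 20, 140]);


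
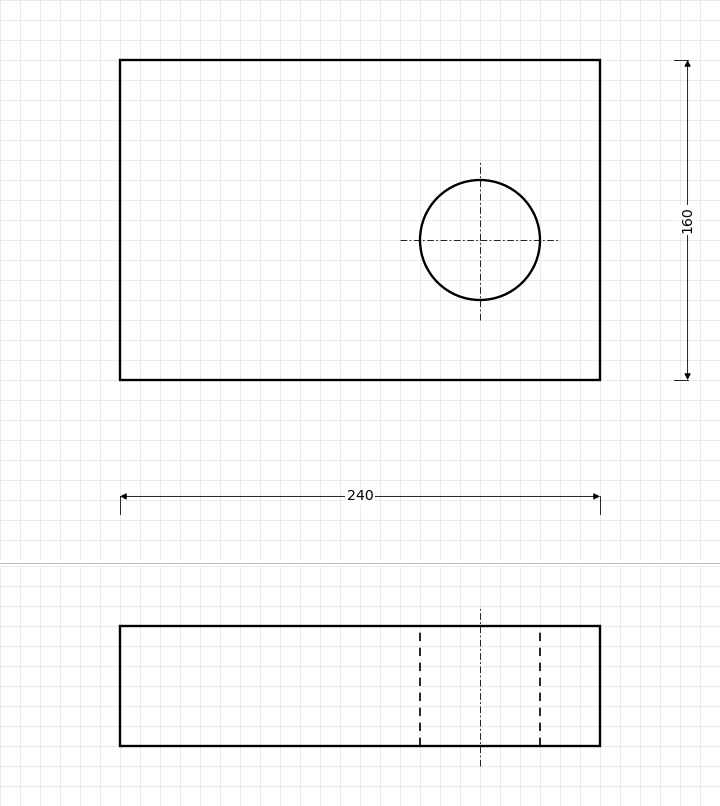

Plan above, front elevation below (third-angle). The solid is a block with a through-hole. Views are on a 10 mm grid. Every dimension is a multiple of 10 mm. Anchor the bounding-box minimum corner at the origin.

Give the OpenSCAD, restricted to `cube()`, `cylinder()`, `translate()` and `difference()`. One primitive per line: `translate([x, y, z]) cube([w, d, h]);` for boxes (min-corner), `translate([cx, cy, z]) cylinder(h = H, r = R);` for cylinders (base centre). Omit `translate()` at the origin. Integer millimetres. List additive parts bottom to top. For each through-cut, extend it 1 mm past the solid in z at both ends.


difference() {
  cube([240, 160, 60]);
  translate([180, 70, -1]) cylinder(h = 62, r = 30);
}


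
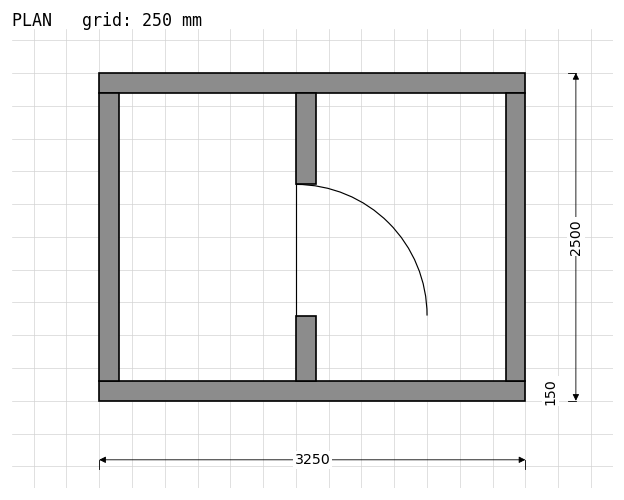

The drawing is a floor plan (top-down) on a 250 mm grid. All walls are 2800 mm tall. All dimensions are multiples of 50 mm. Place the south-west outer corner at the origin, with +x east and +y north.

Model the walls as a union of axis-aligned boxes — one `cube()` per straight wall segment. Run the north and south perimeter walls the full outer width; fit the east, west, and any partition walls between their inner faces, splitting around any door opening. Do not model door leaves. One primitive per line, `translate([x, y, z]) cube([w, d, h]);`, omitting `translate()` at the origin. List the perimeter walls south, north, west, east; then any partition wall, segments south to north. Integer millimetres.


cube([3250, 150, 2800]);
translate([0, 2350, 0]) cube([3250, 150, 2800]);
translate([0, 150, 0]) cube([150, 2200, 2800]);
translate([3100, 150, 0]) cube([150, 2200, 2800]);
translate([1500, 150, 0]) cube([150, 500, 2800]);
translate([1500, 1650, 0]) cube([150, 700, 2800]);


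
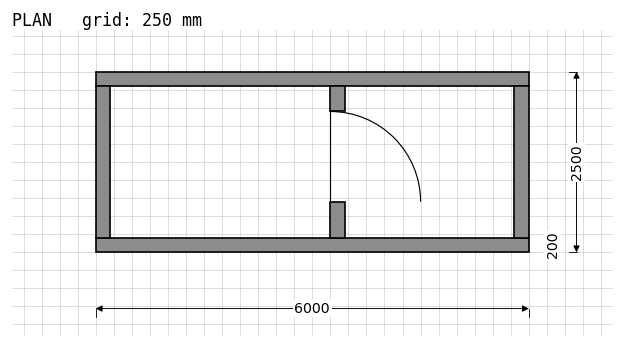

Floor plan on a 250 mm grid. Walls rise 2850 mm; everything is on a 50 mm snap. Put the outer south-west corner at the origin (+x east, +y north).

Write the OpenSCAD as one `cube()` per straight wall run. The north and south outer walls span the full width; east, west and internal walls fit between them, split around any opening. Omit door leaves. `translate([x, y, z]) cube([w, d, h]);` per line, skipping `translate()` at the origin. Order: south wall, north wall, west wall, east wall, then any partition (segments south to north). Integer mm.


cube([6000, 200, 2850]);
translate([0, 2300, 0]) cube([6000, 200, 2850]);
translate([0, 200, 0]) cube([200, 2100, 2850]);
translate([5800, 200, 0]) cube([200, 2100, 2850]);
translate([3250, 200, 0]) cube([200, 500, 2850]);
translate([3250, 1950, 0]) cube([200, 350, 2850]);
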